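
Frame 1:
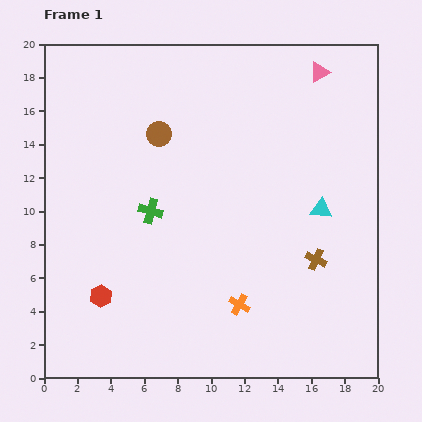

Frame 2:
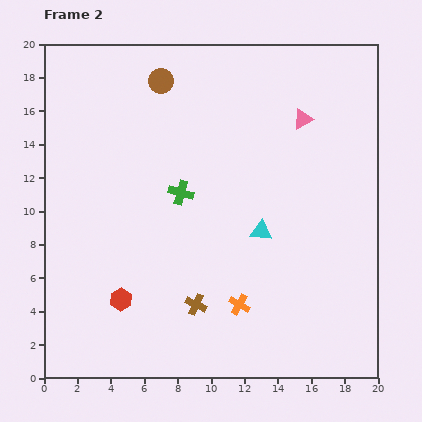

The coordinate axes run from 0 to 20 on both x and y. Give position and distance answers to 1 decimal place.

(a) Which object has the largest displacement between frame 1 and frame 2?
the brown cross

(moved 7.7; next 3.8)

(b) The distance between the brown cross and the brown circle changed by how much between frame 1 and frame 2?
+1.6

Distance in frame 1: 12.0. Distance in frame 2: 13.6.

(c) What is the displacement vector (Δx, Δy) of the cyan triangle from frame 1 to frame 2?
(-3.6, -1.3)

The cyan triangle was at (16.6, 10.1) in frame 1 and (13.0, 8.8) in frame 2.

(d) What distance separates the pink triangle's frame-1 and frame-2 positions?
3.0

The pink triangle moved from (16.5, 18.3) to (15.5, 15.5), a distance of √(1.0² + 2.8²) ≈ 3.0.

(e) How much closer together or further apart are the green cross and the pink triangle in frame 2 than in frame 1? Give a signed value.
-4.6

Distance in frame 1: 13.1. Distance in frame 2: 8.5.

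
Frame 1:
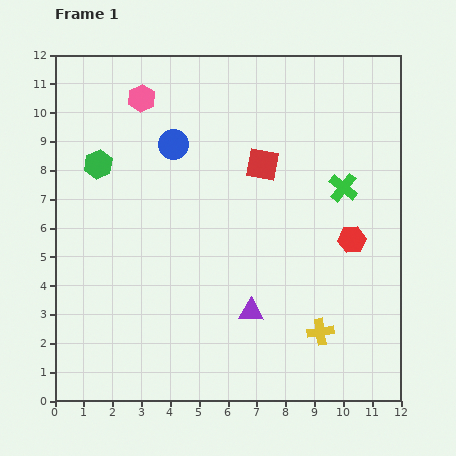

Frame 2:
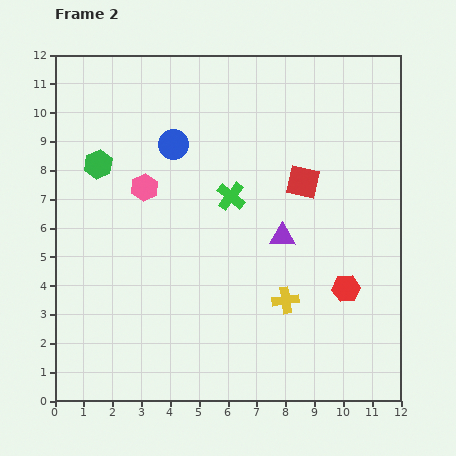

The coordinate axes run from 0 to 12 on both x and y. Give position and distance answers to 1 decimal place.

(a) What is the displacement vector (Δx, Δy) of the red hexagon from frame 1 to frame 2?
(-0.2, -1.7)

The red hexagon was at (10.3, 5.6) in frame 1 and (10.1, 3.9) in frame 2.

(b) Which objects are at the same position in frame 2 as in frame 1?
the blue circle, the green hexagon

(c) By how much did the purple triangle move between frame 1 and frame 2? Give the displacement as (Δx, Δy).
(1.1, 2.6)

The purple triangle was at (6.8, 3.1) in frame 1 and (7.9, 5.7) in frame 2.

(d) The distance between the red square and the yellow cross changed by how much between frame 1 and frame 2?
-2.0

Distance in frame 1: 6.1. Distance in frame 2: 4.1.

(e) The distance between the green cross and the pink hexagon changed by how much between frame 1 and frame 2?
-4.7

Distance in frame 1: 7.7. Distance in frame 2: 3.0.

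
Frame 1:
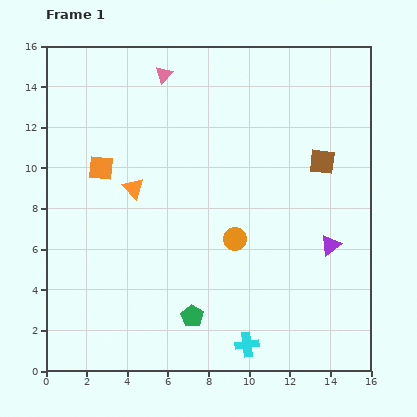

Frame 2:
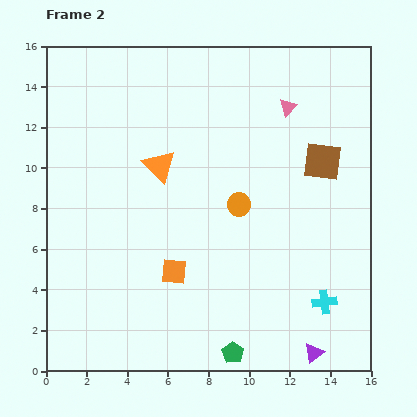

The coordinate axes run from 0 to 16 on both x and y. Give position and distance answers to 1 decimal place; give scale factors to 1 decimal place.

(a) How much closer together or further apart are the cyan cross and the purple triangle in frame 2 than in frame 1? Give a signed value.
-3.9

Distance in frame 1: 6.4. Distance in frame 2: 2.5.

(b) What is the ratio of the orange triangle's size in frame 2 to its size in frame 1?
1.6×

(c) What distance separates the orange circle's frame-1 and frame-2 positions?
1.7

The orange circle moved from (9.3, 6.5) to (9.5, 8.2), a distance of √(0.2² + 1.7²) ≈ 1.7.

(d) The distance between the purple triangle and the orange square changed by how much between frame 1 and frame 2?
-3.9

Distance in frame 1: 11.9. Distance in frame 2: 8.0.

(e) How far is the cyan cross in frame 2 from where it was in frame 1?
4.3

The cyan cross moved from (9.9, 1.3) to (13.7, 3.4), a distance of √(3.8² + 2.1²) ≈ 4.3.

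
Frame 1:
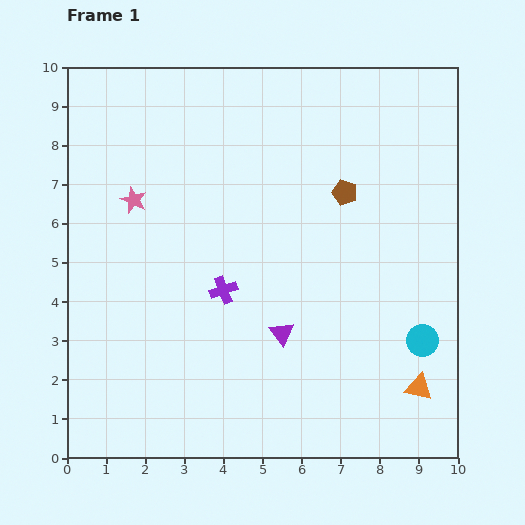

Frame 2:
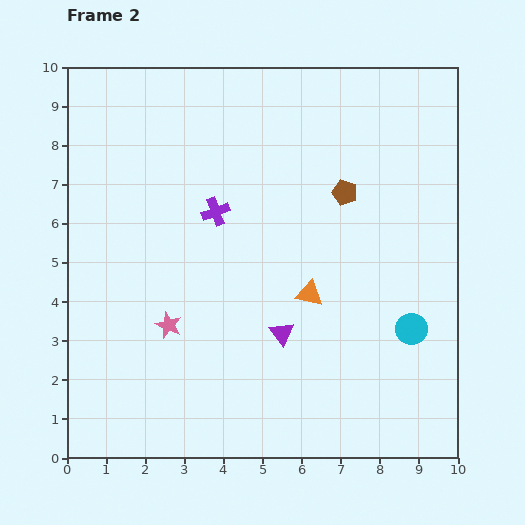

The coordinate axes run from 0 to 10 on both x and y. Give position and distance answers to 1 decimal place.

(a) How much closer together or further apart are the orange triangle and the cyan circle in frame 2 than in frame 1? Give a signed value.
+1.6

Distance in frame 1: 1.2. Distance in frame 2: 2.8.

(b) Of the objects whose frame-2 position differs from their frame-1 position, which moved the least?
the cyan circle

(moved 0.4)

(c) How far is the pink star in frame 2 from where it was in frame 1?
3.3

The pink star moved from (1.7, 6.6) to (2.6, 3.4), a distance of √(0.9² + 3.2²) ≈ 3.3.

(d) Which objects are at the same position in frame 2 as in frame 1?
the brown pentagon, the purple triangle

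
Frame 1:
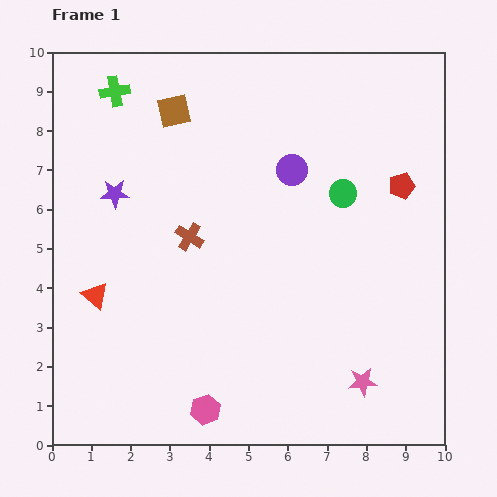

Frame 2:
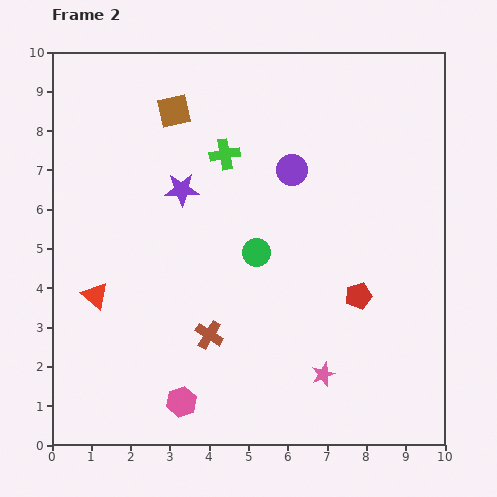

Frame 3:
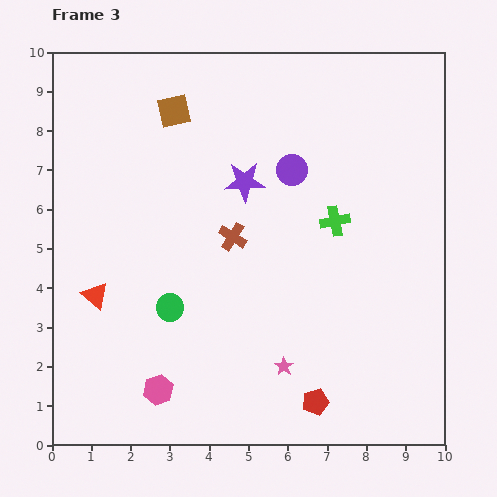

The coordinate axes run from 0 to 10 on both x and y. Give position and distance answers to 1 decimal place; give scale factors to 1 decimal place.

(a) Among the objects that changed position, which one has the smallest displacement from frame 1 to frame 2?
the pink hexagon

(moved 0.6)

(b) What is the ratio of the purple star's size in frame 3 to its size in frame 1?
1.4×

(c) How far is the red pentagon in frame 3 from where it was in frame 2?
2.9

The red pentagon moved from (7.8, 3.8) to (6.7, 1.1), a distance of √(1.1² + 2.7²) ≈ 2.9.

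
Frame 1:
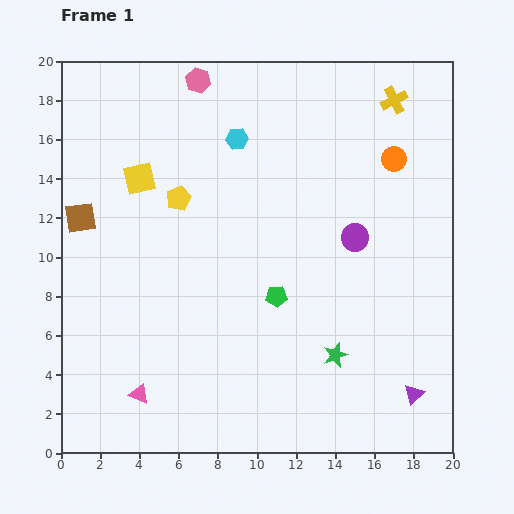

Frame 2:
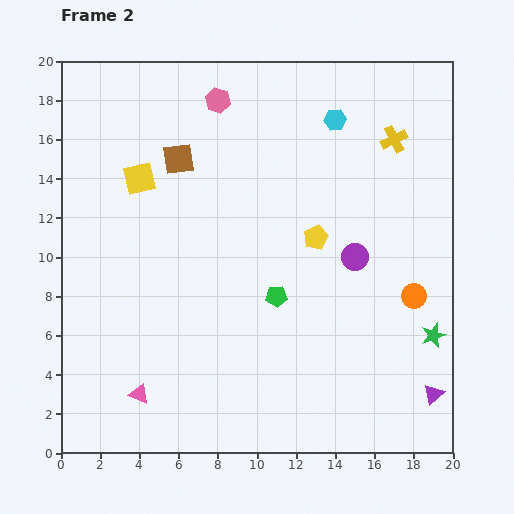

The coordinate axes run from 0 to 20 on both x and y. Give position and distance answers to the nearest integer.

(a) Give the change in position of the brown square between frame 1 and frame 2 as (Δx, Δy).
(5, 3)

The brown square was at (1, 12) in frame 1 and (6, 15) in frame 2.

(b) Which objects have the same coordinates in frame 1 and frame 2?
the yellow square, the pink triangle, the green pentagon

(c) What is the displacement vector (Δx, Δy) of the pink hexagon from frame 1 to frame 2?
(1, -1)

The pink hexagon was at (7, 19) in frame 1 and (8, 18) in frame 2.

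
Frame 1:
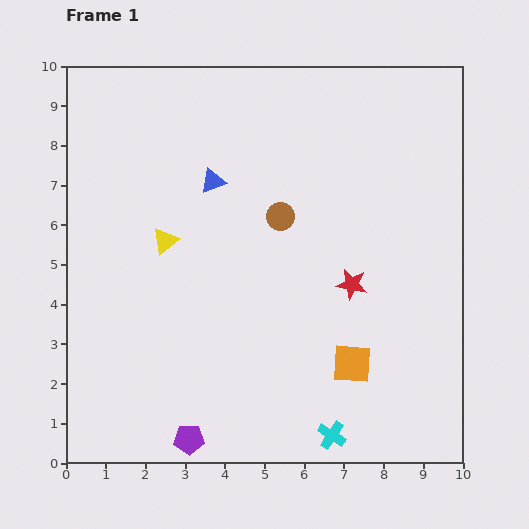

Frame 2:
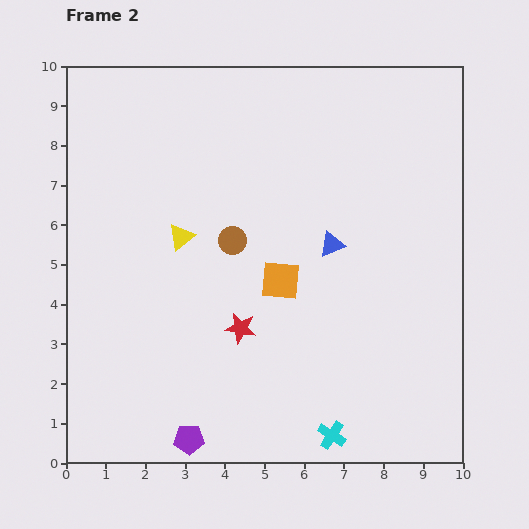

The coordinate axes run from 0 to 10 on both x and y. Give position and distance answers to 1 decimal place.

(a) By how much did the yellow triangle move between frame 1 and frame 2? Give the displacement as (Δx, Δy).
(0.4, 0.1)

The yellow triangle was at (2.5, 5.6) in frame 1 and (2.9, 5.7) in frame 2.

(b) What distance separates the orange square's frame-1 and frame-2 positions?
2.8

The orange square moved from (7.2, 2.5) to (5.4, 4.6), a distance of √(1.8² + 2.1²) ≈ 2.8.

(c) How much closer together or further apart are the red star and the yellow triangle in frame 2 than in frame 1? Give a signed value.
-2.1

Distance in frame 1: 4.8. Distance in frame 2: 2.7.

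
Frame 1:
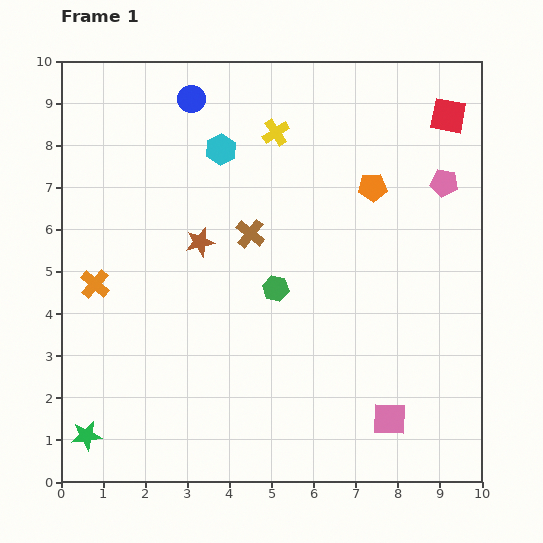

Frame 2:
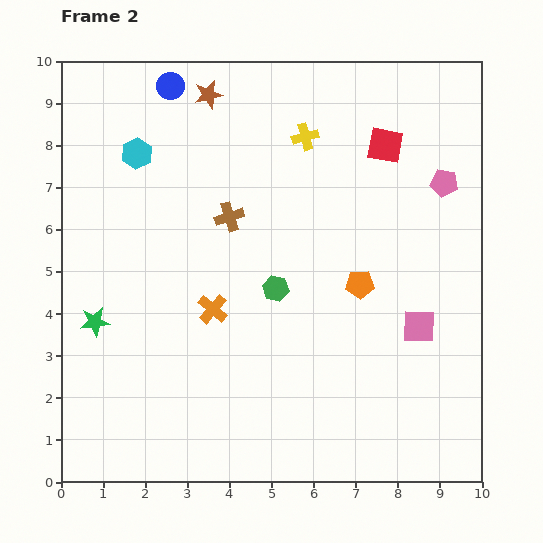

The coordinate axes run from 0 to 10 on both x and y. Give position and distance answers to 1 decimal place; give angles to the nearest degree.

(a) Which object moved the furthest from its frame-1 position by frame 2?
the brown star

(moved 3.5; next 2.9)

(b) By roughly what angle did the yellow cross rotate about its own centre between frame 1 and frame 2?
17° clockwise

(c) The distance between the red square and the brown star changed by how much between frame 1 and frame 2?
-2.2

Distance in frame 1: 6.6. Distance in frame 2: 4.4.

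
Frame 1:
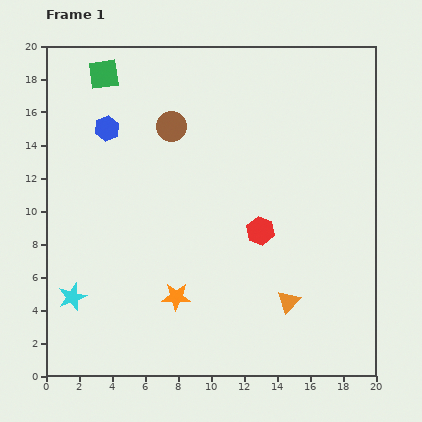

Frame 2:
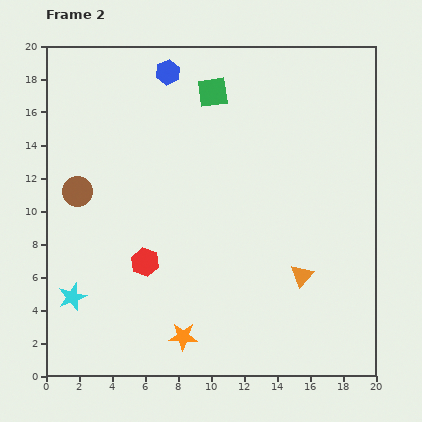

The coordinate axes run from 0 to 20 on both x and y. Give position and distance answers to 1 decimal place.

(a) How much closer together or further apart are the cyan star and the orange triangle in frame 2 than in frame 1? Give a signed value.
+0.9

Distance in frame 1: 13.1. Distance in frame 2: 14.0.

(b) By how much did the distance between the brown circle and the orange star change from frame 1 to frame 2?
+0.6

Distance in frame 1: 10.3. Distance in frame 2: 10.9.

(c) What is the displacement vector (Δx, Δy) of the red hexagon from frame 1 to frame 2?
(-7.0, -1.9)

The red hexagon was at (13.0, 8.8) in frame 1 and (6.0, 6.9) in frame 2.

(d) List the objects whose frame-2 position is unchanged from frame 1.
the cyan star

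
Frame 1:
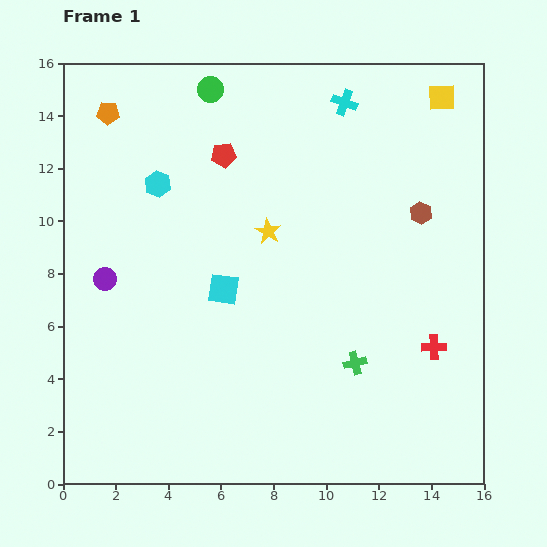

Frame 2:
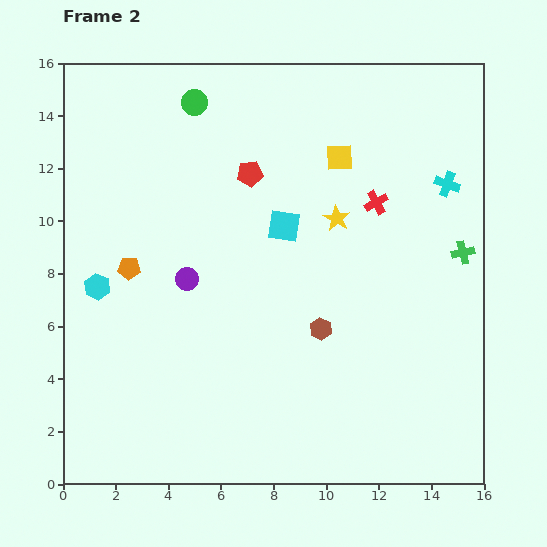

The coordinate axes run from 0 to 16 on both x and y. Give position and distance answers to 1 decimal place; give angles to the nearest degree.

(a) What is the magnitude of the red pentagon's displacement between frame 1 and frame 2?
1.2

The red pentagon moved from (6.1, 12.5) to (7.1, 11.8), a distance of √(1.0² + 0.7²) ≈ 1.2.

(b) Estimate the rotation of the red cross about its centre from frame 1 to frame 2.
27° counter-clockwise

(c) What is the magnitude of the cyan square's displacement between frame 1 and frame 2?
3.3

The cyan square moved from (6.1, 7.4) to (8.4, 9.8), a distance of √(2.3² + 2.4²) ≈ 3.3.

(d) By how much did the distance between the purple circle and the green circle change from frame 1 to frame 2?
-1.5

Distance in frame 1: 8.2. Distance in frame 2: 6.7.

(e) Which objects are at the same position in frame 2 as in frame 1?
none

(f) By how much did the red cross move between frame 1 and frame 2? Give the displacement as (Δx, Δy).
(-2.2, 5.5)

The red cross was at (14.1, 5.2) in frame 1 and (11.9, 10.7) in frame 2.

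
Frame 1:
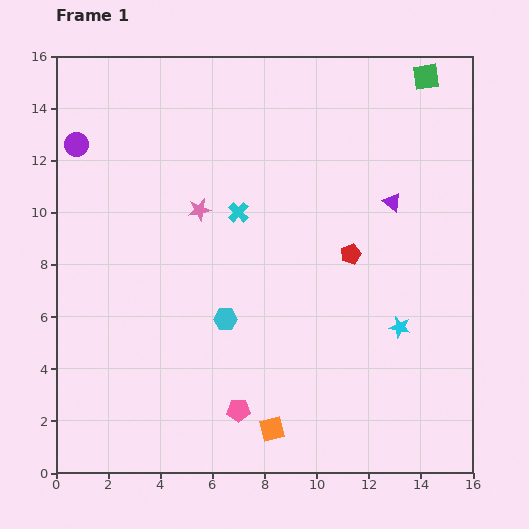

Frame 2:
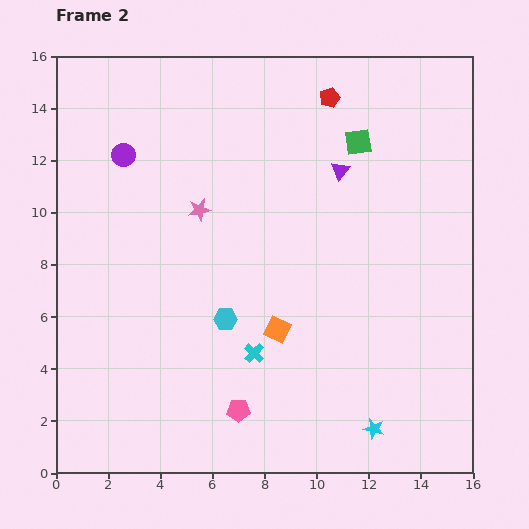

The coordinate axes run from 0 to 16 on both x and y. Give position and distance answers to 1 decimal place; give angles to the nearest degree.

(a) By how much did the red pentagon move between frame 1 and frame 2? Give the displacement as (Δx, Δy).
(-0.8, 6.0)

The red pentagon was at (11.3, 8.4) in frame 1 and (10.5, 14.4) in frame 2.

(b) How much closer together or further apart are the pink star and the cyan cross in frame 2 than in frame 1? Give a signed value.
+4.4

Distance in frame 1: 1.5. Distance in frame 2: 5.9.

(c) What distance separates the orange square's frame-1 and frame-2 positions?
3.8

The orange square moved from (8.3, 1.7) to (8.5, 5.5), a distance of √(0.2² + 3.8²) ≈ 3.8.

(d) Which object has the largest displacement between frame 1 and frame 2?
the red pentagon

(moved 6.1; next 5.4)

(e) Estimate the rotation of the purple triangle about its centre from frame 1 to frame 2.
32° clockwise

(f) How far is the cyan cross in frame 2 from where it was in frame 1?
5.4

The cyan cross moved from (7.0, 10.0) to (7.6, 4.6), a distance of √(0.6² + 5.4²) ≈ 5.4.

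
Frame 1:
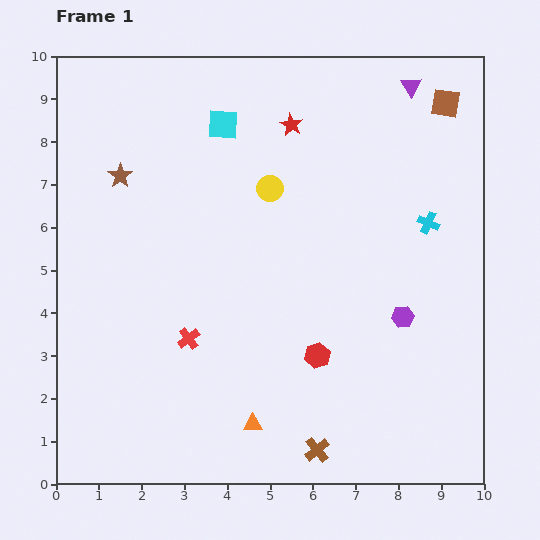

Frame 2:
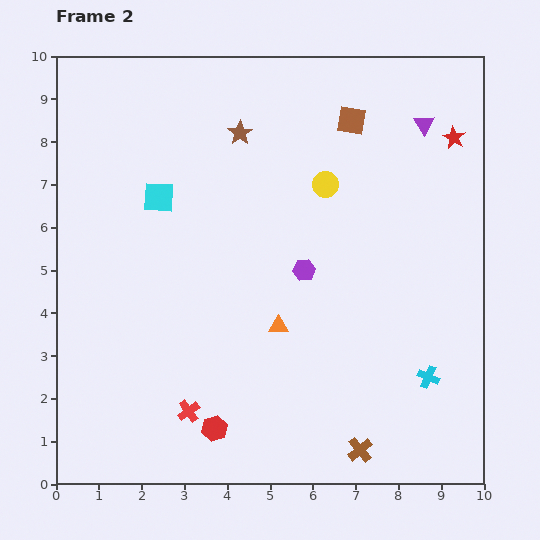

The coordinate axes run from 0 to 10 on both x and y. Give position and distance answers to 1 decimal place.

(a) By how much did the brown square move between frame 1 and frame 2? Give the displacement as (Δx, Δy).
(-2.2, -0.4)

The brown square was at (9.1, 8.9) in frame 1 and (6.9, 8.5) in frame 2.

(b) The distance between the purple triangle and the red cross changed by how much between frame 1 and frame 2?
+0.8

Distance in frame 1: 7.9. Distance in frame 2: 8.7.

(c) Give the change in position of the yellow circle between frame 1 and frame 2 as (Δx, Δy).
(1.3, 0.1)

The yellow circle was at (5.0, 6.9) in frame 1 and (6.3, 7.0) in frame 2.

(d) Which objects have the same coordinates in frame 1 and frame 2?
none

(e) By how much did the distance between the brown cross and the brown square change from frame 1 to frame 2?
-0.9

Distance in frame 1: 8.6. Distance in frame 2: 7.7.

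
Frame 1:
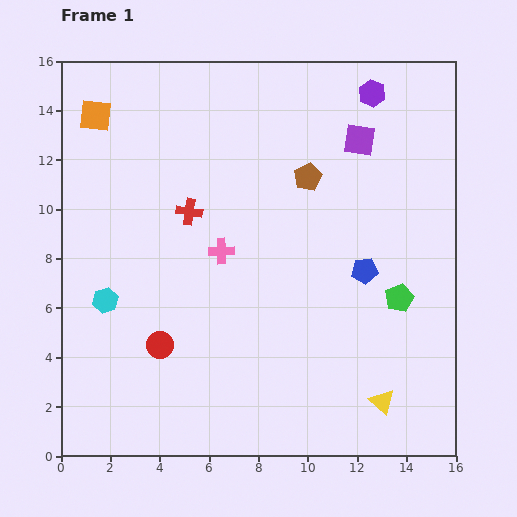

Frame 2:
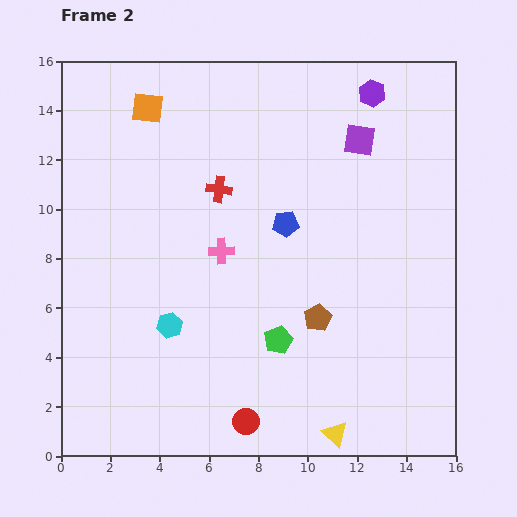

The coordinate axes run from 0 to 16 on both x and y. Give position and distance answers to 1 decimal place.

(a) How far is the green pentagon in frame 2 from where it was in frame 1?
5.2

The green pentagon moved from (13.7, 6.4) to (8.8, 4.7), a distance of √(4.9² + 1.7²) ≈ 5.2.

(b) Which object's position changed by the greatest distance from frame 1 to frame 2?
the brown pentagon

(moved 5.7; next 5.2)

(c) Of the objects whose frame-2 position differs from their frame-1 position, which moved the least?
the red cross

(moved 1.5)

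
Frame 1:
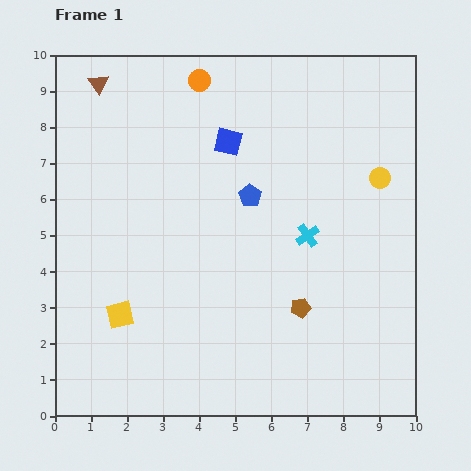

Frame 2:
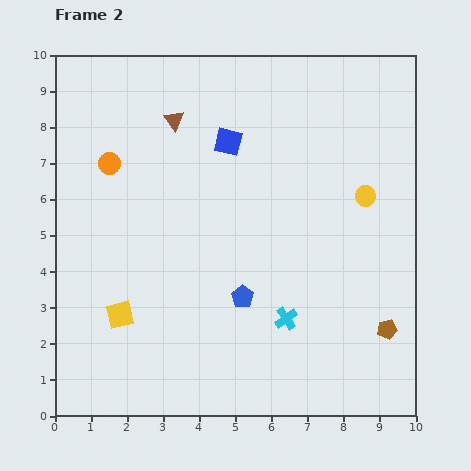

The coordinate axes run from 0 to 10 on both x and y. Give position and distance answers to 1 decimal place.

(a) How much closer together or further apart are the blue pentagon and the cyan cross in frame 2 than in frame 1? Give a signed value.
-0.6

Distance in frame 1: 1.9. Distance in frame 2: 1.3.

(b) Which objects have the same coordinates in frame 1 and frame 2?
the yellow square, the blue square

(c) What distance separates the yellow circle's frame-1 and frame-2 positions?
0.6

The yellow circle moved from (9.0, 6.6) to (8.6, 6.1), a distance of √(0.4² + 0.5²) ≈ 0.6.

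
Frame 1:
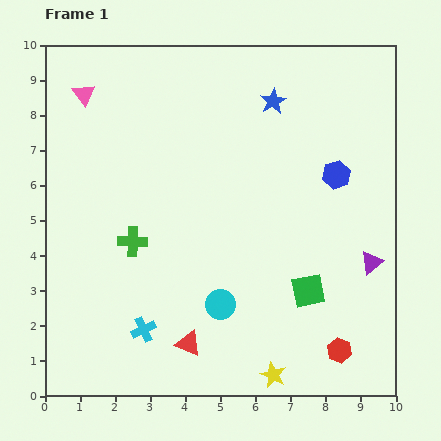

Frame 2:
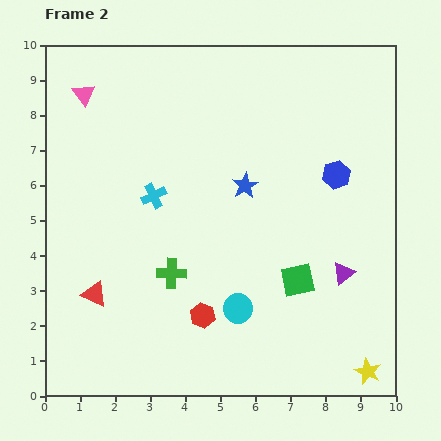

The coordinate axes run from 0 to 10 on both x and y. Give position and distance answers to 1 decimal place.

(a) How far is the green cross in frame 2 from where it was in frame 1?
1.4

The green cross moved from (2.5, 4.4) to (3.6, 3.5), a distance of √(1.1² + 0.9²) ≈ 1.4.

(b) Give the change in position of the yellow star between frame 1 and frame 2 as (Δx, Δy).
(2.7, 0.1)

The yellow star was at (6.5, 0.6) in frame 1 and (9.2, 0.7) in frame 2.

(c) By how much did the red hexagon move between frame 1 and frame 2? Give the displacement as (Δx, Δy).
(-3.9, 1.0)

The red hexagon was at (8.4, 1.3) in frame 1 and (4.5, 2.3) in frame 2.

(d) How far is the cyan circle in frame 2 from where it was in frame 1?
0.5

The cyan circle moved from (5.0, 2.6) to (5.5, 2.5), a distance of √(0.5² + 0.1²) ≈ 0.5.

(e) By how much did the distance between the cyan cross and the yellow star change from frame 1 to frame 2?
+4.0

Distance in frame 1: 3.9. Distance in frame 2: 7.9.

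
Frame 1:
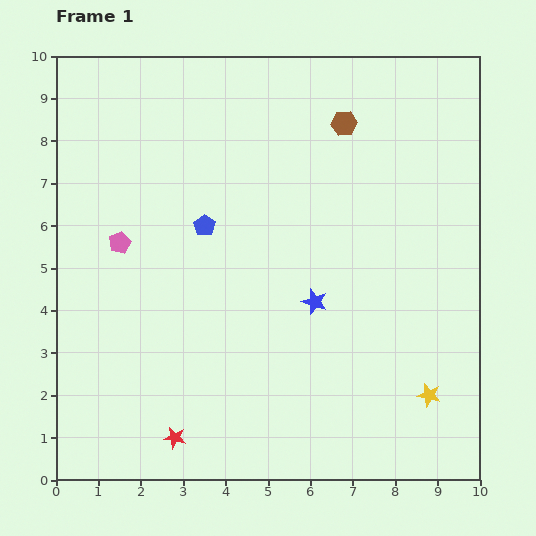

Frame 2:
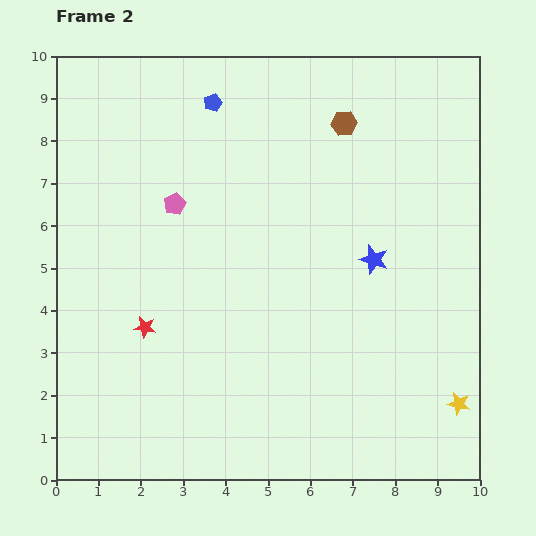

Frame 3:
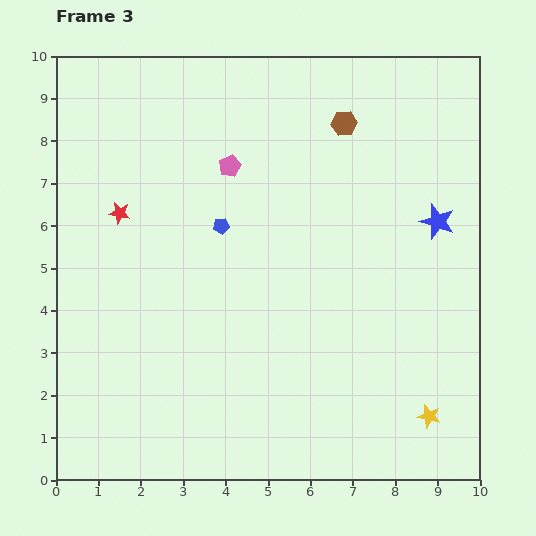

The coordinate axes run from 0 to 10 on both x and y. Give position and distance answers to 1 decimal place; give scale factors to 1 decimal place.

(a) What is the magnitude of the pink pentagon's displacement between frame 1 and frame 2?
1.6

The pink pentagon moved from (1.5, 5.6) to (2.8, 6.5), a distance of √(1.3² + 0.9²) ≈ 1.6.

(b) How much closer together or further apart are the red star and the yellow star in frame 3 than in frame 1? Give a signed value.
+2.6

Distance in frame 1: 6.1. Distance in frame 3: 8.7.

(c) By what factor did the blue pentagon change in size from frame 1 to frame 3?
0.7×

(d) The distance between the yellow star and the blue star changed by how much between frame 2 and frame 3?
+0.7

Distance in frame 2: 3.9. Distance in frame 3: 4.6.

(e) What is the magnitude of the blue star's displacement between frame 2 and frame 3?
1.7

The blue star moved from (7.5, 5.2) to (9.0, 6.1), a distance of √(1.5² + 0.9²) ≈ 1.7.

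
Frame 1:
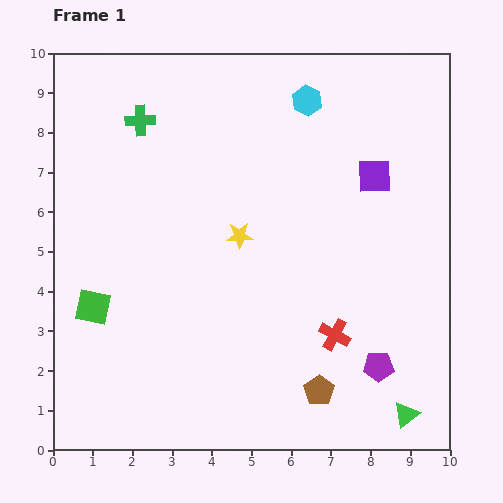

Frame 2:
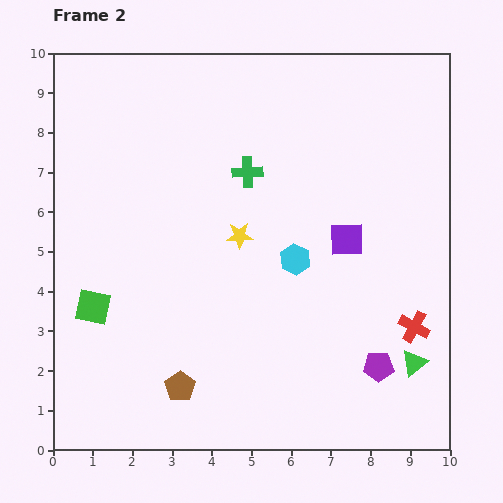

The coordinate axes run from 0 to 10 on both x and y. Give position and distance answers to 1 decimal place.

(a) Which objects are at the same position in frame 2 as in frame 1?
the yellow star, the green square, the purple pentagon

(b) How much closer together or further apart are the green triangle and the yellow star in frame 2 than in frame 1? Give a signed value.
-0.8

Distance in frame 1: 6.2. Distance in frame 2: 5.4.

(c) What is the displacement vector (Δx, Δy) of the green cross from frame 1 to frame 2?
(2.7, -1.3)

The green cross was at (2.2, 8.3) in frame 1 and (4.9, 7.0) in frame 2.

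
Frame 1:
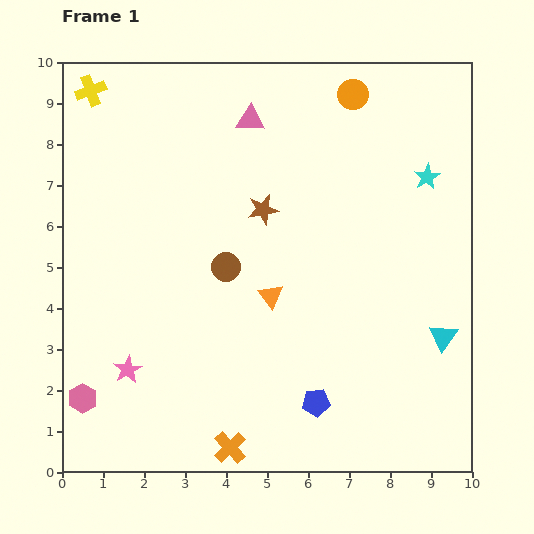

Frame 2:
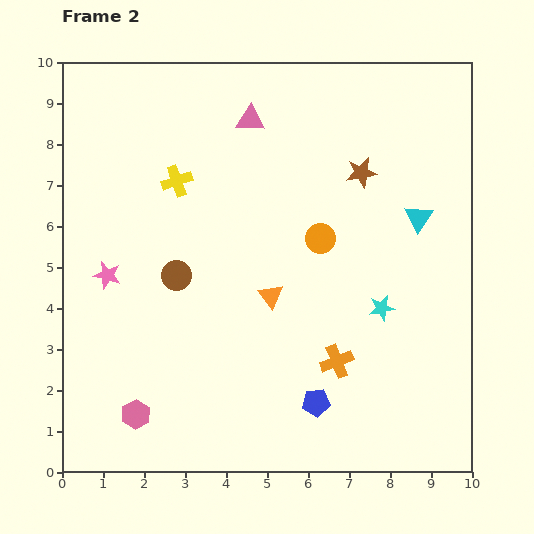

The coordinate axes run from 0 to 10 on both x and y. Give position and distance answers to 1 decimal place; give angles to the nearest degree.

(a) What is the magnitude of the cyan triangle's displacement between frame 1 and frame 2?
3.0

The cyan triangle moved from (9.3, 3.3) to (8.7, 6.2), a distance of √(0.6² + 2.9²) ≈ 3.0.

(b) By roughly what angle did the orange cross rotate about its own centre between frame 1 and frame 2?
22° clockwise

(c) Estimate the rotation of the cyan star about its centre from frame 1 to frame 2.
21° clockwise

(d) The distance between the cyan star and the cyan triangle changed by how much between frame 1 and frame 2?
-1.5

Distance in frame 1: 3.9. Distance in frame 2: 2.4.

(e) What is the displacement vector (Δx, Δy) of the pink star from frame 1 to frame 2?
(-0.5, 2.3)

The pink star was at (1.6, 2.5) in frame 1 and (1.1, 4.8) in frame 2.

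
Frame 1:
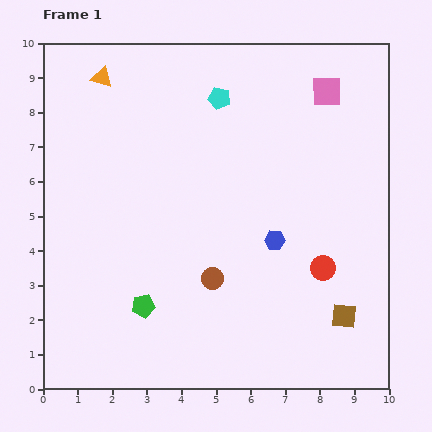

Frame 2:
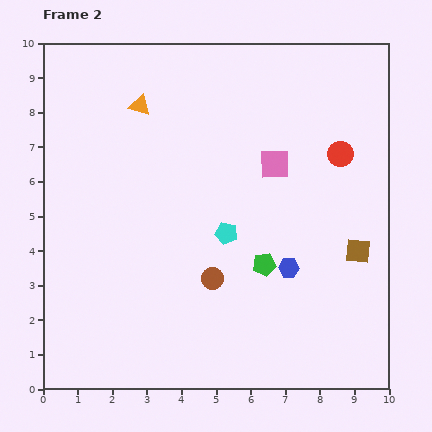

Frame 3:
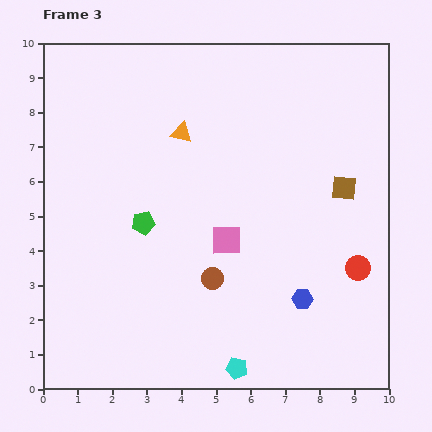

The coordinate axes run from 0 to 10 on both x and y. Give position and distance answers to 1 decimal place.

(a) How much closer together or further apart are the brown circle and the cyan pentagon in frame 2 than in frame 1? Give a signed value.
-3.8

Distance in frame 1: 5.2. Distance in frame 2: 1.4.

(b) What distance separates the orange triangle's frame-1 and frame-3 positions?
2.8

The orange triangle moved from (1.7, 9.0) to (4.0, 7.4), a distance of √(2.3² + 1.6²) ≈ 2.8.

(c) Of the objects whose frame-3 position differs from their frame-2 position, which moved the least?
the blue hexagon

(moved 1.0)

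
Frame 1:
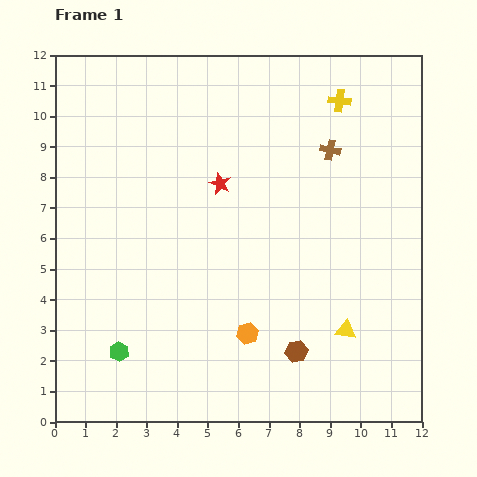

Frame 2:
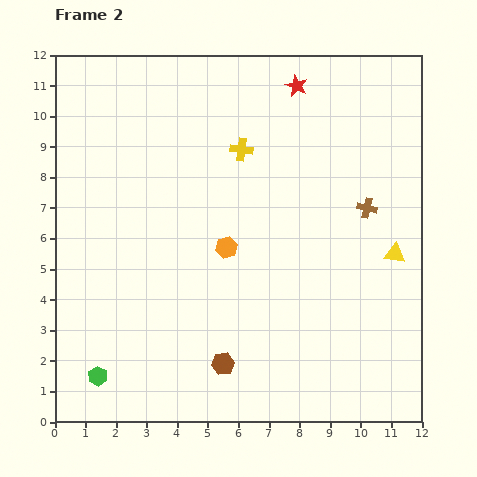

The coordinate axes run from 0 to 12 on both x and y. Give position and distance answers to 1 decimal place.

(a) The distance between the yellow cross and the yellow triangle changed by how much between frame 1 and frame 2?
-1.5

Distance in frame 1: 7.5. Distance in frame 2: 6.0.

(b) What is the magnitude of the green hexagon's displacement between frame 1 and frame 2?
1.1

The green hexagon moved from (2.1, 2.3) to (1.4, 1.5), a distance of √(0.7² + 0.8²) ≈ 1.1.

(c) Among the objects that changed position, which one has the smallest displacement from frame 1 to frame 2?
the green hexagon

(moved 1.1)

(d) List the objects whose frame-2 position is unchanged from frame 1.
none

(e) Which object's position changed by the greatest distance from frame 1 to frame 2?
the red star

(moved 4.1; next 3.6)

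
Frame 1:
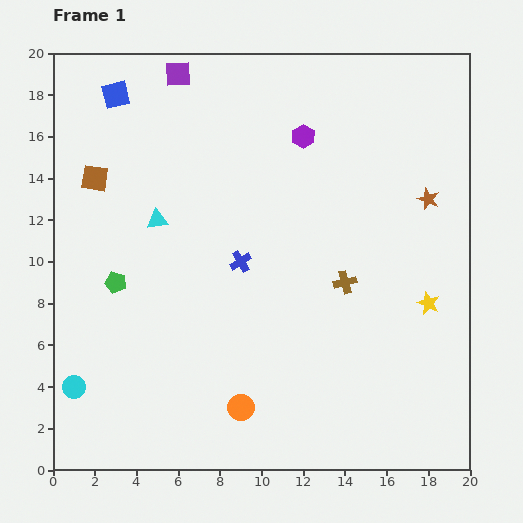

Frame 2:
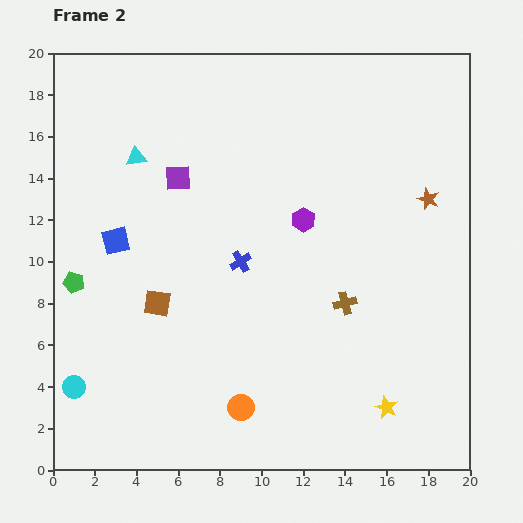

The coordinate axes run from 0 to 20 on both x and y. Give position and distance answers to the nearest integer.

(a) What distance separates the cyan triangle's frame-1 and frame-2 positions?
3

The cyan triangle moved from (5, 12) to (4, 15), a distance of √(1² + 3²) ≈ 3.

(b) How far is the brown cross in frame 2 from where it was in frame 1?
1

The brown cross moved from (14, 9) to (14, 8), a distance of √(0² + 1²) ≈ 1.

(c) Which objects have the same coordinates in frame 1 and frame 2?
the cyan circle, the blue cross, the orange circle, the brown star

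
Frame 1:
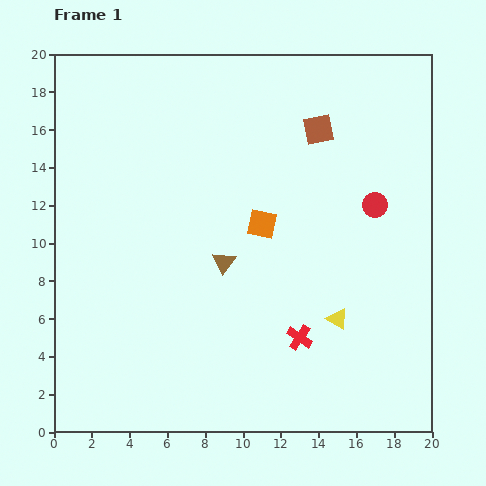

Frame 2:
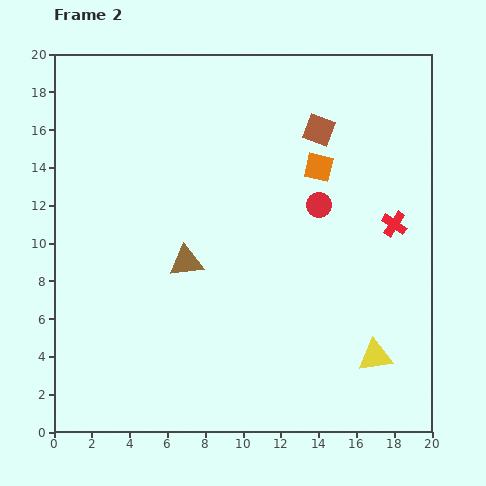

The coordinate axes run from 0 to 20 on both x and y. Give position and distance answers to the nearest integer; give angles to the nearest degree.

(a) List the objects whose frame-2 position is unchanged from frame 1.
the brown square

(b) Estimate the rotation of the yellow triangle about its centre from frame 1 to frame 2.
40° counter-clockwise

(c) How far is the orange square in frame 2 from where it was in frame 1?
4

The orange square moved from (11, 11) to (14, 14), a distance of √(3² + 3²) ≈ 4.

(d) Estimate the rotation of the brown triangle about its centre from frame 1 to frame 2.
49° clockwise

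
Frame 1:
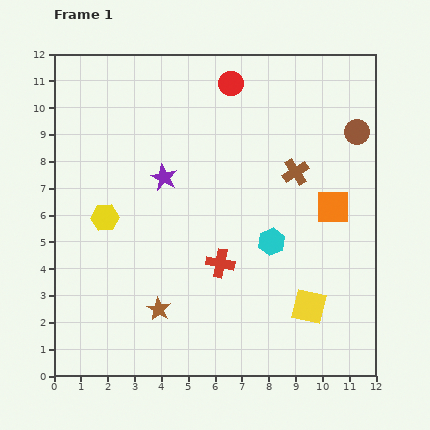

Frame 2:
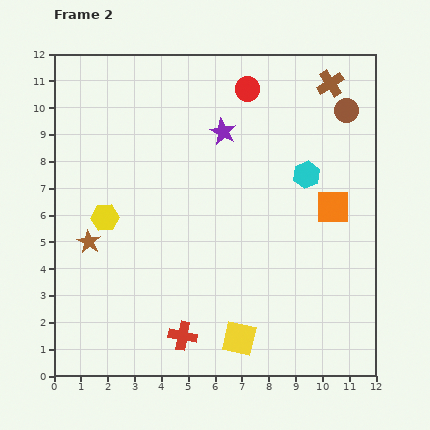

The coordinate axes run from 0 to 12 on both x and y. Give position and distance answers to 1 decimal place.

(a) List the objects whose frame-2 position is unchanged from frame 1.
the orange square, the yellow hexagon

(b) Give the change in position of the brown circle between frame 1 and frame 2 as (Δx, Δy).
(-0.4, 0.8)

The brown circle was at (11.3, 9.1) in frame 1 and (10.9, 9.9) in frame 2.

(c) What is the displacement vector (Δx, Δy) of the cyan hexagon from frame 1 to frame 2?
(1.3, 2.5)

The cyan hexagon was at (8.1, 5.0) in frame 1 and (9.4, 7.5) in frame 2.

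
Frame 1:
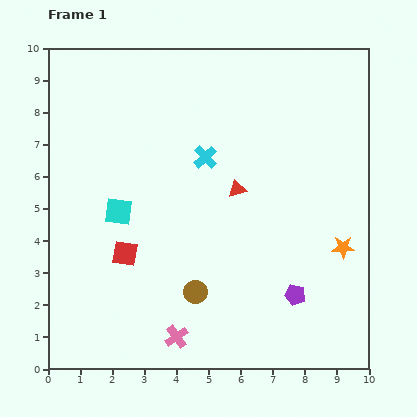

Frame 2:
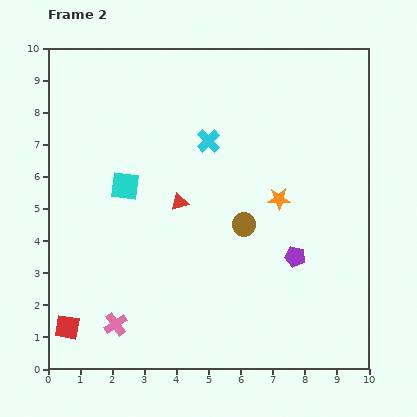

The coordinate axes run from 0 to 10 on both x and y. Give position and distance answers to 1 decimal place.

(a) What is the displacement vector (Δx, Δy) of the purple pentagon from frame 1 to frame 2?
(0.0, 1.2)

The purple pentagon was at (7.7, 2.3) in frame 1 and (7.7, 3.5) in frame 2.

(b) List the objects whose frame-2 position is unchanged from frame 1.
none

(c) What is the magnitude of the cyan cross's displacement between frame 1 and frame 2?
0.5

The cyan cross moved from (4.9, 6.6) to (5.0, 7.1), a distance of √(0.1² + 0.5²) ≈ 0.5.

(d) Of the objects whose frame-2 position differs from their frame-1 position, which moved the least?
the cyan cross

(moved 0.5)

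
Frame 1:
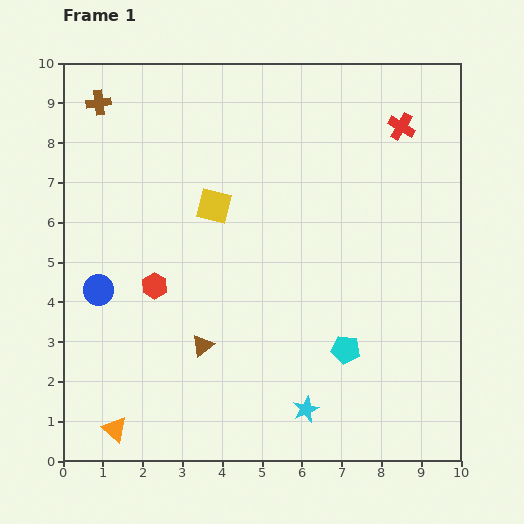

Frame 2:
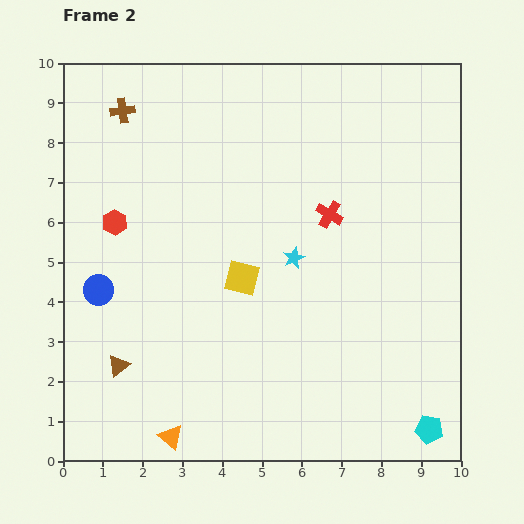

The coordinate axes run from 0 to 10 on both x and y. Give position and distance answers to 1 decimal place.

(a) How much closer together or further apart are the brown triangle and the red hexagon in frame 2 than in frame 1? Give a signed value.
+1.7

Distance in frame 1: 1.9. Distance in frame 2: 3.6.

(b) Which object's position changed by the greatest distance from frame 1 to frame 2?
the cyan star

(moved 3.8; next 2.9)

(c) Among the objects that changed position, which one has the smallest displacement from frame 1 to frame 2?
the brown cross

(moved 0.6)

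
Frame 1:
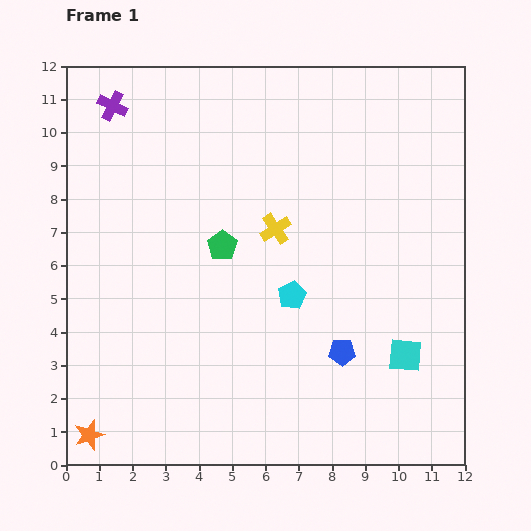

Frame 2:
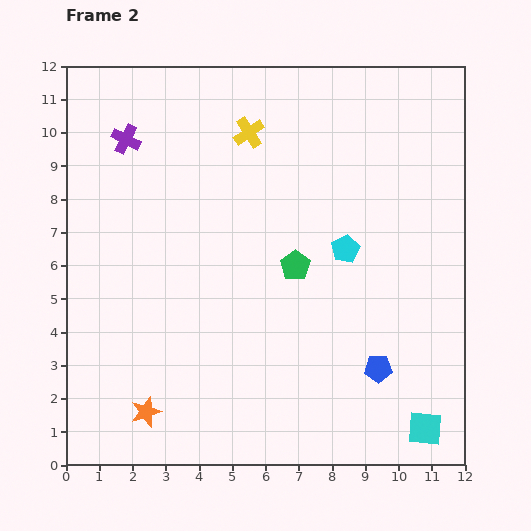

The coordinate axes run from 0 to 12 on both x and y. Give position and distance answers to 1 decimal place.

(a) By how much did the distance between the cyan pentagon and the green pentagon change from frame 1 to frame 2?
-1.0

Distance in frame 1: 2.6. Distance in frame 2: 1.6.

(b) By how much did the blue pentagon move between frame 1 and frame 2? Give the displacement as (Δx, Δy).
(1.1, -0.5)

The blue pentagon was at (8.3, 3.4) in frame 1 and (9.4, 2.9) in frame 2.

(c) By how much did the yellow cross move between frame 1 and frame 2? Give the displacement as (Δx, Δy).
(-0.8, 2.9)

The yellow cross was at (6.3, 7.1) in frame 1 and (5.5, 10.0) in frame 2.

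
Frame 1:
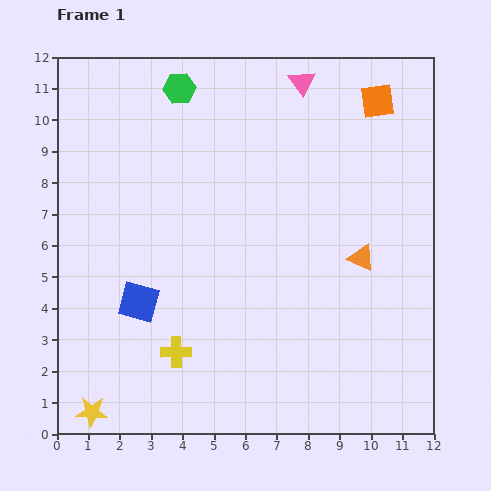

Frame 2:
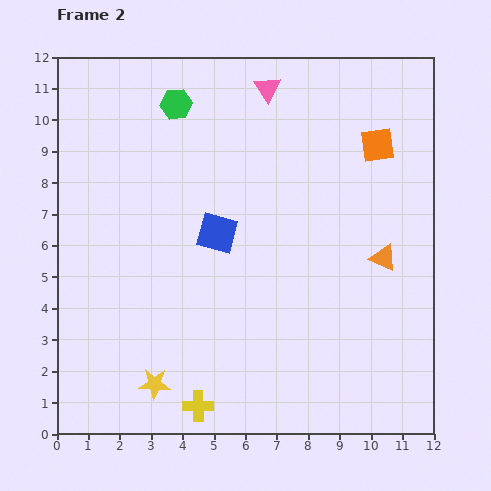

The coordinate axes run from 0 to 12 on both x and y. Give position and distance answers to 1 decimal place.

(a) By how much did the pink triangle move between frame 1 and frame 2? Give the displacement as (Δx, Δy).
(-1.1, -0.2)

The pink triangle was at (7.8, 11.2) in frame 1 and (6.7, 11.0) in frame 2.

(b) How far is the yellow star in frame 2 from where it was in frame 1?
2.2

The yellow star moved from (1.1, 0.7) to (3.1, 1.6), a distance of √(2.0² + 0.9²) ≈ 2.2.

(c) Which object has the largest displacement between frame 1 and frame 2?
the blue square

(moved 3.3; next 2.2)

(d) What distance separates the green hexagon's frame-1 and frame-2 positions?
0.5

The green hexagon moved from (3.9, 11.0) to (3.8, 10.5), a distance of √(0.1² + 0.5²) ≈ 0.5.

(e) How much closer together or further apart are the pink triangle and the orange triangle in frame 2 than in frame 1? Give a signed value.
+0.6

Distance in frame 1: 5.9. Distance in frame 2: 6.5.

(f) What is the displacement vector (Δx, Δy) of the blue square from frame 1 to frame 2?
(2.5, 2.2)

The blue square was at (2.6, 4.2) in frame 1 and (5.1, 6.4) in frame 2.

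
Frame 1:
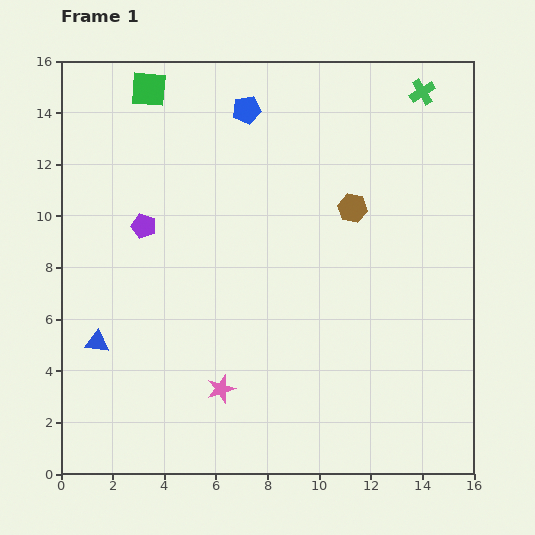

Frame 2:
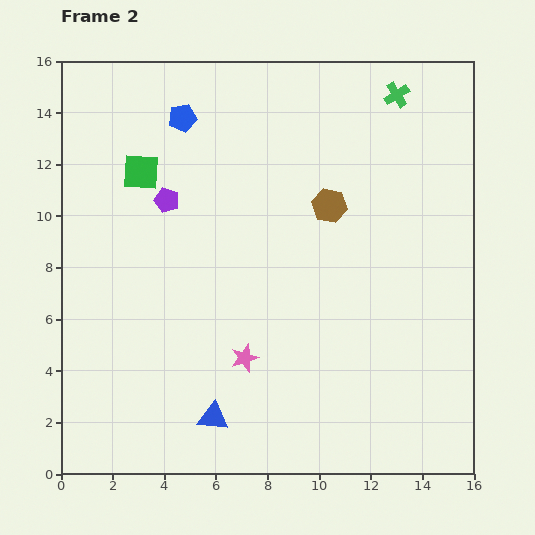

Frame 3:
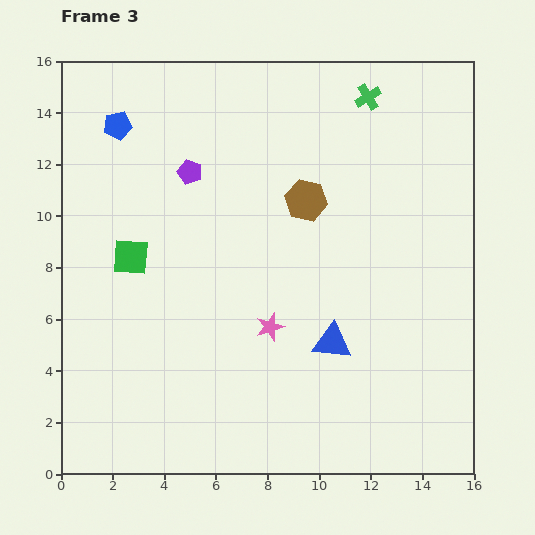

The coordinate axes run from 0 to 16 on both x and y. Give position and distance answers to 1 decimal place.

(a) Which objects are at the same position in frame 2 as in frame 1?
none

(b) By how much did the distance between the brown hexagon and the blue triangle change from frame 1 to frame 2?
-1.8

Distance in frame 1: 11.2. Distance in frame 2: 9.4.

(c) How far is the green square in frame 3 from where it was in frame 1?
6.5

The green square moved from (3.4, 14.9) to (2.7, 8.4), a distance of √(0.7² + 6.5²) ≈ 6.5.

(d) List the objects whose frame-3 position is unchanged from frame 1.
none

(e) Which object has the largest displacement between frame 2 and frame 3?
the blue triangle

(moved 5.4; next 3.3)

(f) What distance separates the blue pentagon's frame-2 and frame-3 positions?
2.5

The blue pentagon moved from (4.7, 13.8) to (2.2, 13.5), a distance of √(2.5² + 0.3²) ≈ 2.5.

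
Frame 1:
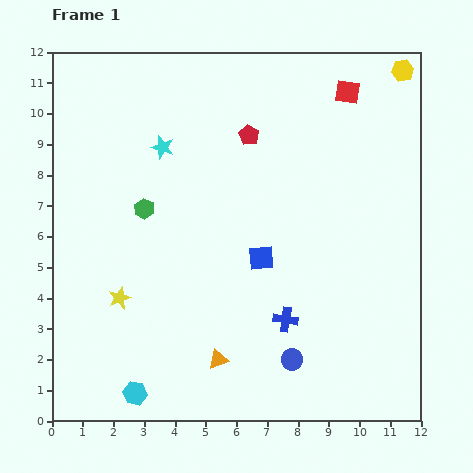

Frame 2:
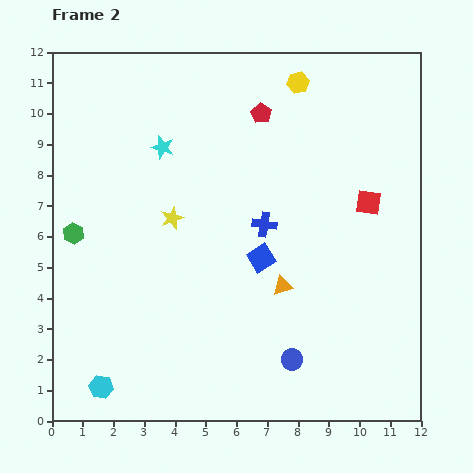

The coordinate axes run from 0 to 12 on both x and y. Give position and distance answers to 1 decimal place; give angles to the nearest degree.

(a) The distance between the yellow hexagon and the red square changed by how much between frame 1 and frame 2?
+2.6

Distance in frame 1: 1.9. Distance in frame 2: 4.5.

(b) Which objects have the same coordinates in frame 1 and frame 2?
the blue square, the cyan star, the blue circle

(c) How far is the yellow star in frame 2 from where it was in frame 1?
3.1

The yellow star moved from (2.2, 4.0) to (3.9, 6.6), a distance of √(1.7² + 2.6²) ≈ 3.1.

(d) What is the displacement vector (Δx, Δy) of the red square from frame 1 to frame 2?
(0.7, -3.6)

The red square was at (9.6, 10.7) in frame 1 and (10.3, 7.1) in frame 2.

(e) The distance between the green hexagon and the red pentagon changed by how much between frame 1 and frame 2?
+3.0

Distance in frame 1: 4.2. Distance in frame 2: 7.2.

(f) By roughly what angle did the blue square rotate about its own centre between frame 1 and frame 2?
27° counter-clockwise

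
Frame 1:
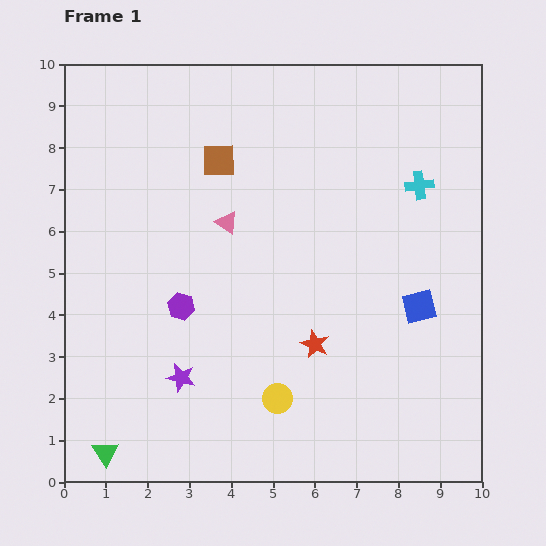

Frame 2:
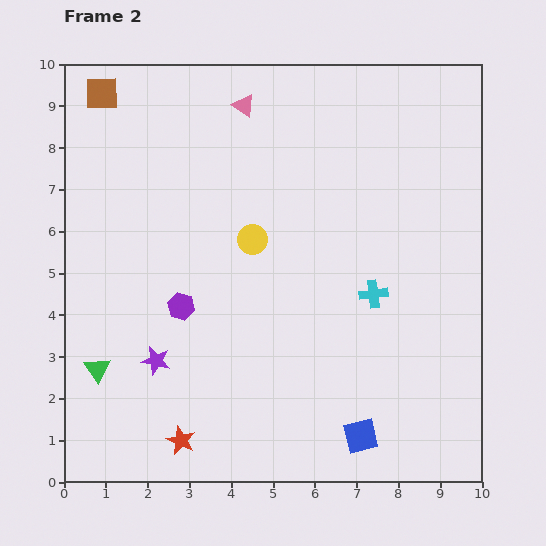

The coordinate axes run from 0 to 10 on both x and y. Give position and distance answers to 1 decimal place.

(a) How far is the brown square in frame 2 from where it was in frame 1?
3.2

The brown square moved from (3.7, 7.7) to (0.9, 9.3), a distance of √(2.8² + 1.6²) ≈ 3.2.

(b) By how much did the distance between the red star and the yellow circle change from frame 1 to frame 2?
+3.5

Distance in frame 1: 1.6. Distance in frame 2: 5.1.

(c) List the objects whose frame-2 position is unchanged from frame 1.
the purple hexagon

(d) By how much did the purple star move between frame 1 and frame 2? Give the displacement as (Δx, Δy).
(-0.6, 0.4)

The purple star was at (2.8, 2.5) in frame 1 and (2.2, 2.9) in frame 2.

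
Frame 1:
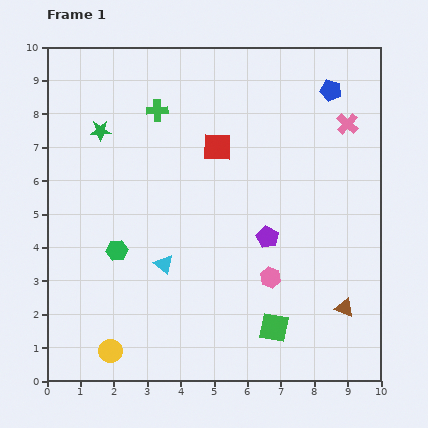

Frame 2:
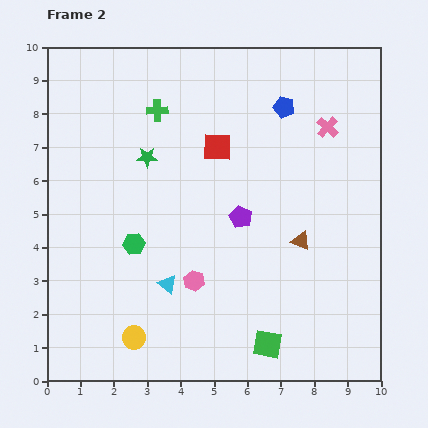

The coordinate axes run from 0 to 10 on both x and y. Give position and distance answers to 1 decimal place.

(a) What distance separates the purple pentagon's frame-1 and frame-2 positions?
1.0

The purple pentagon moved from (6.6, 4.3) to (5.8, 4.9), a distance of √(0.8² + 0.6²) ≈ 1.0.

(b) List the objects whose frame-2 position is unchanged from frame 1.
the red square, the green cross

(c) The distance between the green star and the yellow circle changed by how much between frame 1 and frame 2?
-1.2

Distance in frame 1: 6.6. Distance in frame 2: 5.4.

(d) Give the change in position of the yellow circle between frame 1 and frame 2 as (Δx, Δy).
(0.7, 0.4)

The yellow circle was at (1.9, 0.9) in frame 1 and (2.6, 1.3) in frame 2.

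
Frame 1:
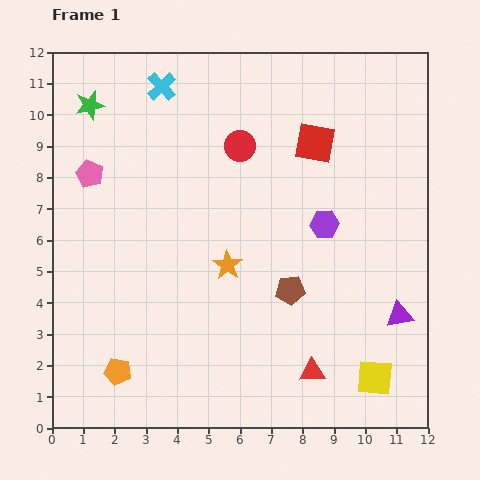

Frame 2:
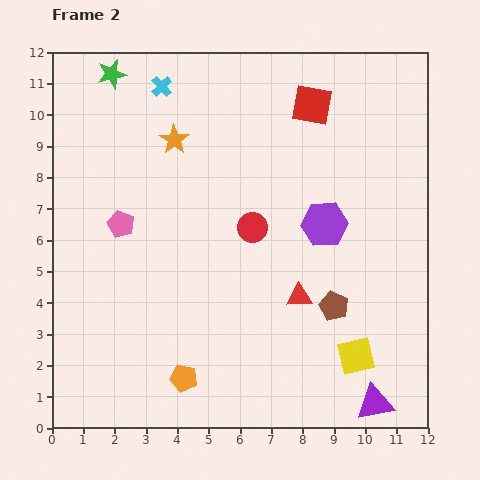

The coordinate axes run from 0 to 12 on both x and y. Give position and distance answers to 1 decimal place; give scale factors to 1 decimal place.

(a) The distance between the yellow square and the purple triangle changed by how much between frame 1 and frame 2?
-0.6

Distance in frame 1: 2.2. Distance in frame 2: 1.6.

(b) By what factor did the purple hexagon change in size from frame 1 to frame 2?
1.6×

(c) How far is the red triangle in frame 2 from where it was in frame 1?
2.4

The red triangle moved from (8.3, 1.8) to (7.9, 4.2), a distance of √(0.4² + 2.4²) ≈ 2.4.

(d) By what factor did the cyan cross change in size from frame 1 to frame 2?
0.7×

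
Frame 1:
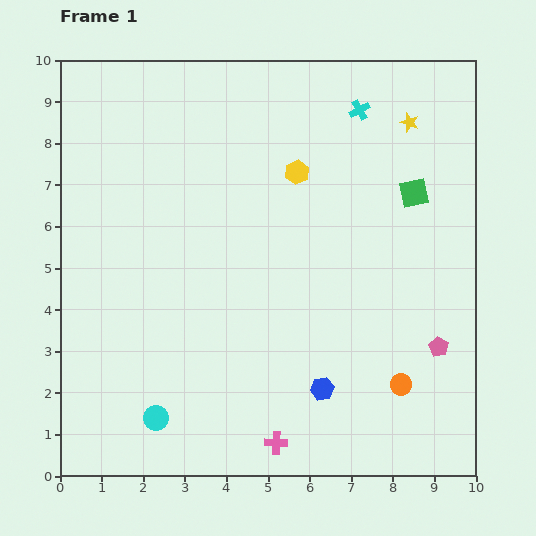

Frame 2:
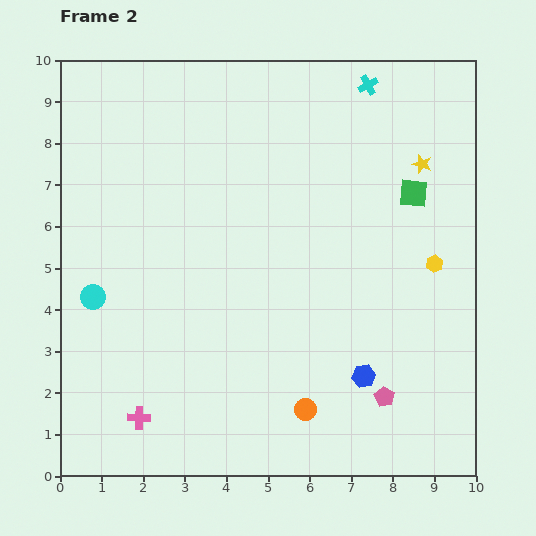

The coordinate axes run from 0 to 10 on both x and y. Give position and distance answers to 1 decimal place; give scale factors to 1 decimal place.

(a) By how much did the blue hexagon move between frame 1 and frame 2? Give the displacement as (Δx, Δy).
(1.0, 0.3)

The blue hexagon was at (6.3, 2.1) in frame 1 and (7.3, 2.4) in frame 2.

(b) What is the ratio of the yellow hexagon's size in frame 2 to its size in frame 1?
0.7×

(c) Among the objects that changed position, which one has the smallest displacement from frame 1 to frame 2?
the cyan cross

(moved 0.6)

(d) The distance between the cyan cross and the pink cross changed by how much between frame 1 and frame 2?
+1.5

Distance in frame 1: 8.2. Distance in frame 2: 9.7.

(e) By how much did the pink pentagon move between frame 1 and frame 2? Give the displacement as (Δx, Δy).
(-1.3, -1.2)

The pink pentagon was at (9.1, 3.1) in frame 1 and (7.8, 1.9) in frame 2.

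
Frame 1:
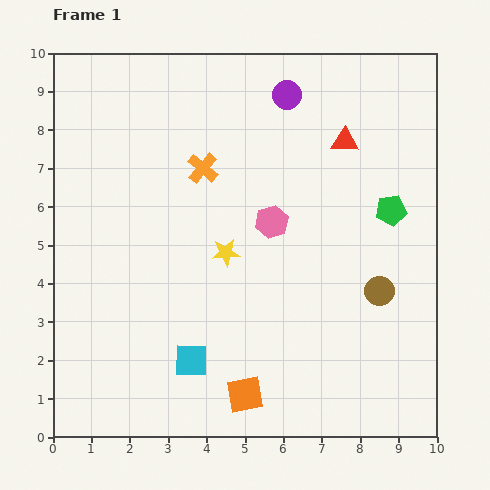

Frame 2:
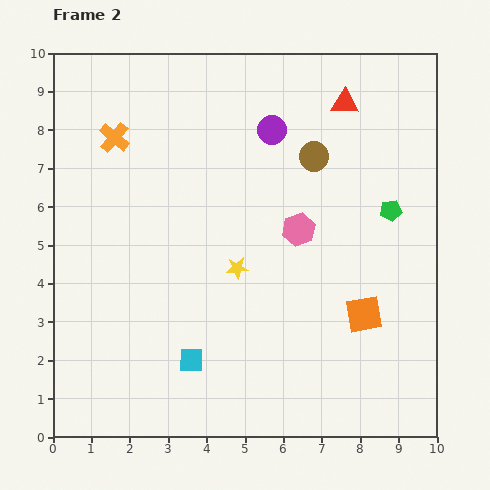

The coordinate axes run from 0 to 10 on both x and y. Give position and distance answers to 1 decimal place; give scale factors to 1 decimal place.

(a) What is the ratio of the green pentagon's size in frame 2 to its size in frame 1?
0.7×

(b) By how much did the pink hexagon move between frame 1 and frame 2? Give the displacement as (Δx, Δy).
(0.7, -0.2)

The pink hexagon was at (5.7, 5.6) in frame 1 and (6.4, 5.4) in frame 2.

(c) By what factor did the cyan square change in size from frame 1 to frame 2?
0.7×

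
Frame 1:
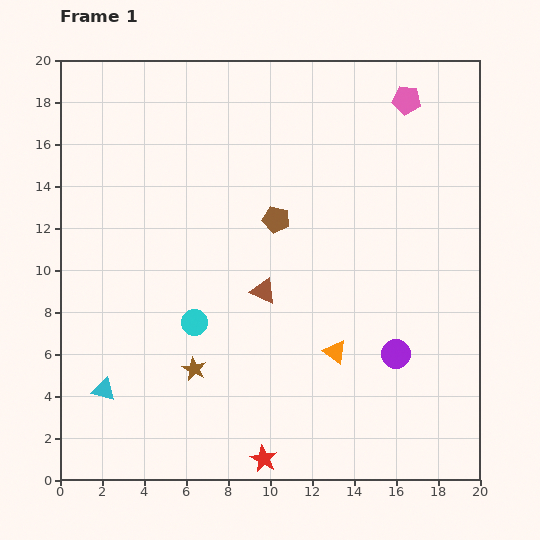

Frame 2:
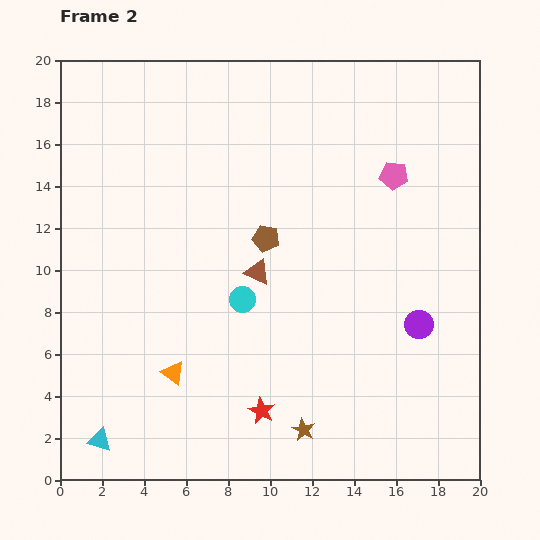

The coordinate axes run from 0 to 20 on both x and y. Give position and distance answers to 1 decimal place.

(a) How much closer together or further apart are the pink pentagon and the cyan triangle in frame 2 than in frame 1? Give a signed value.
-1.1

Distance in frame 1: 19.9. Distance in frame 2: 18.8.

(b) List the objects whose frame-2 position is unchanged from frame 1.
none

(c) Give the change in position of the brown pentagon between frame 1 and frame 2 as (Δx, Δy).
(-0.5, -0.9)

The brown pentagon was at (10.3, 12.4) in frame 1 and (9.8, 11.5) in frame 2.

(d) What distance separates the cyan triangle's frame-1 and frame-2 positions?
2.4

The cyan triangle moved from (2.1, 4.3) to (1.9, 1.9), a distance of √(0.2² + 2.4²) ≈ 2.4.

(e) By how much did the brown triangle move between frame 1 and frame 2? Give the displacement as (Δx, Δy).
(-0.3, 0.9)

The brown triangle was at (9.7, 9.0) in frame 1 and (9.4, 9.9) in frame 2.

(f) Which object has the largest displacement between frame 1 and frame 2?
the orange triangle

(moved 7.8; next 6.0)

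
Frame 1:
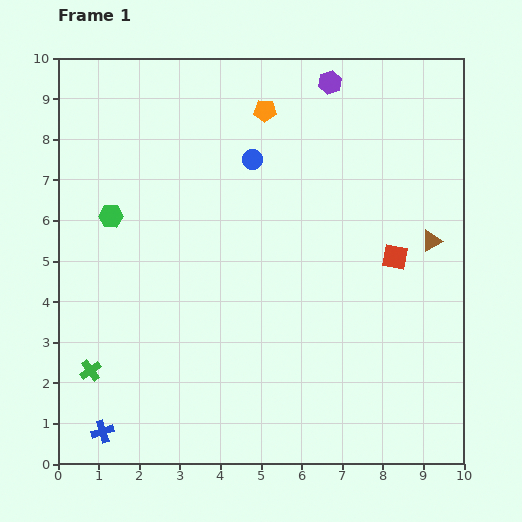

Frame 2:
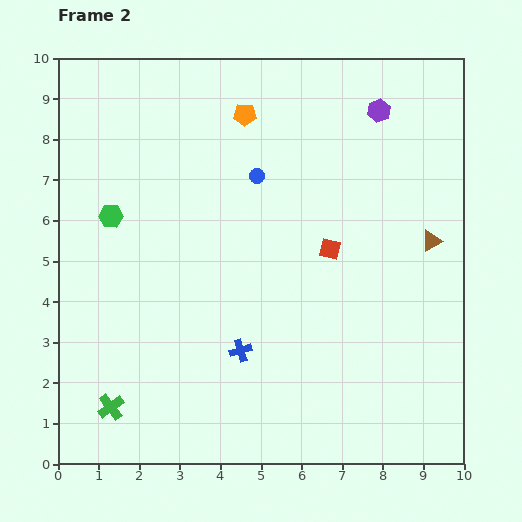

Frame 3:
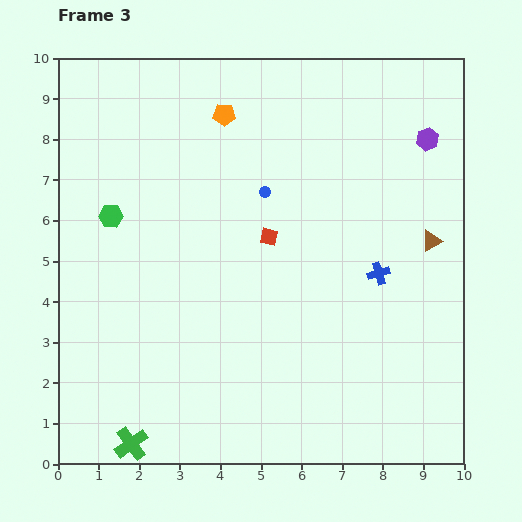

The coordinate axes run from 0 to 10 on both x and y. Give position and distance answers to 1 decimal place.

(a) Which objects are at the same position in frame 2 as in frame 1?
the brown triangle, the green hexagon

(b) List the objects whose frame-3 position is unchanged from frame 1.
the brown triangle, the green hexagon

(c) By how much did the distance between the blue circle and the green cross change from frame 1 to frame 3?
+0.4

Distance in frame 1: 6.6. Distance in frame 3: 7.0.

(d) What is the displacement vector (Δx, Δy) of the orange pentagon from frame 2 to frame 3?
(-0.5, 0.0)

The orange pentagon was at (4.6, 8.6) in frame 2 and (4.1, 8.6) in frame 3.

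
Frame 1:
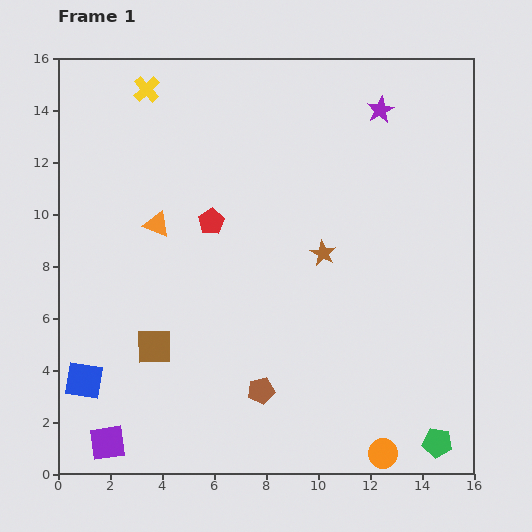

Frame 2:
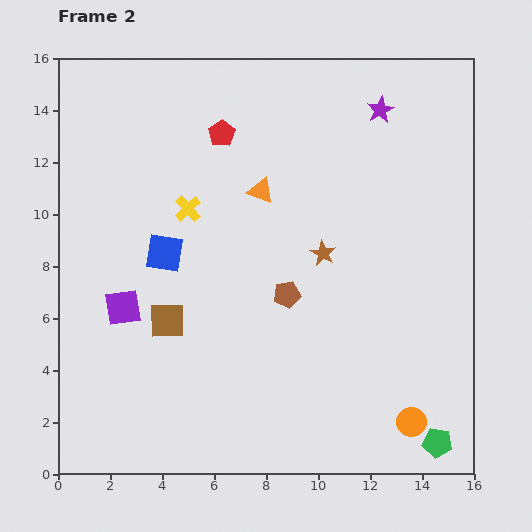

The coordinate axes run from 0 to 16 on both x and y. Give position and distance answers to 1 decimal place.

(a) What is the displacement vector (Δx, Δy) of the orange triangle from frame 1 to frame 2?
(4.0, 1.3)

The orange triangle was at (3.8, 9.6) in frame 1 and (7.8, 10.9) in frame 2.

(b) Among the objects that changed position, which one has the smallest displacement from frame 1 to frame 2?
the brown square

(moved 1.1)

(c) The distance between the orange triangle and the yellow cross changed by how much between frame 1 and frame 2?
-2.3

Distance in frame 1: 5.2. Distance in frame 2: 2.9.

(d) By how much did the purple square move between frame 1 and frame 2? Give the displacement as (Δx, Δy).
(0.6, 5.2)

The purple square was at (1.9, 1.2) in frame 1 and (2.5, 6.4) in frame 2.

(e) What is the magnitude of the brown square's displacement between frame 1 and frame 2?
1.1

The brown square moved from (3.7, 4.9) to (4.2, 5.9), a distance of √(0.5² + 1.0²) ≈ 1.1.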